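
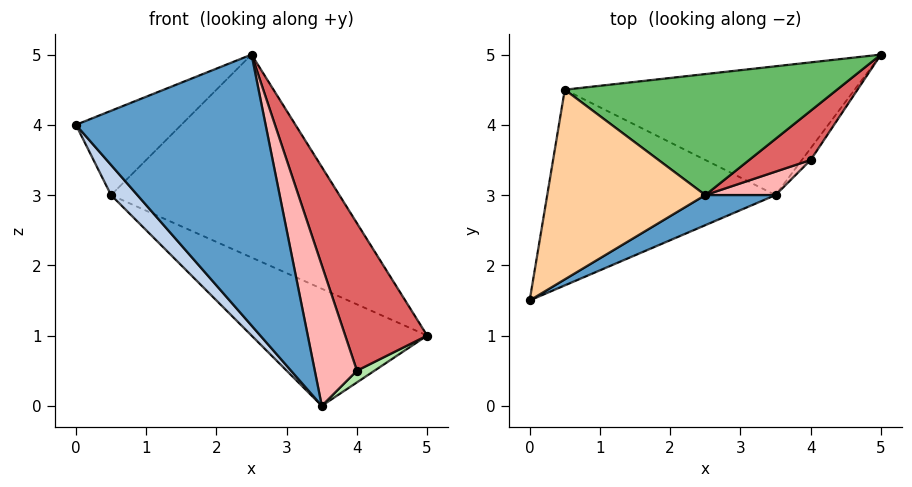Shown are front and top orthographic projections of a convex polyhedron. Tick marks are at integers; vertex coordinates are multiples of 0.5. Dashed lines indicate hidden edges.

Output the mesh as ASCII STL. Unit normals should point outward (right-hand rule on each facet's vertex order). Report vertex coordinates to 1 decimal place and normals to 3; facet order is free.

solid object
 facet normal 0.483 -0.870 0.097
  outer loop
   vertex 2.5 3.0 5.0
   vertex 0.0 1.5 4.0
   vertex 3.5 3.0 0.0
  endloop
 endfacet
 facet normal -0.729 -0.104 -0.677
  outer loop
   vertex 0.5 4.5 3.0
   vertex 3.5 3.0 0.0
   vertex 0.0 1.5 4.0
  endloop
 endfacet
 facet normal -0.374 0.624 -0.686
  outer loop
   vertex 0.5 4.5 3.0
   vertex 5.0 5.0 1.0
   vertex 3.5 3.0 0.0
  endloop
 endfacet
 facet normal -0.520 0.347 0.780
  outer loop
   vertex 0.5 4.5 3.0
   vertex 0.0 1.5 4.0
   vertex 2.5 3.0 5.0
  endloop
 endfacet
 facet normal 0.131 0.852 0.508
  outer loop
   vertex 0.5 4.5 3.0
   vertex 2.5 3.0 5.0
   vertex 5.0 5.0 1.0
  endloop
 endfacet
 facet normal 0.816 -0.408 -0.408
  outer loop
   vertex 4.0 3.5 0.5
   vertex 3.5 3.0 0.0
   vertex 5.0 5.0 1.0
  endloop
 endfacet
 facet normal 0.784 -0.588 0.196
  outer loop
   vertex 4.0 3.5 0.5
   vertex 5.0 5.0 1.0
   vertex 2.5 3.0 5.0
  endloop
 endfacet
 facet normal 0.635 -0.762 0.127
  outer loop
   vertex 4.0 3.5 0.5
   vertex 2.5 3.0 5.0
   vertex 3.5 3.0 0.0
  endloop
 endfacet
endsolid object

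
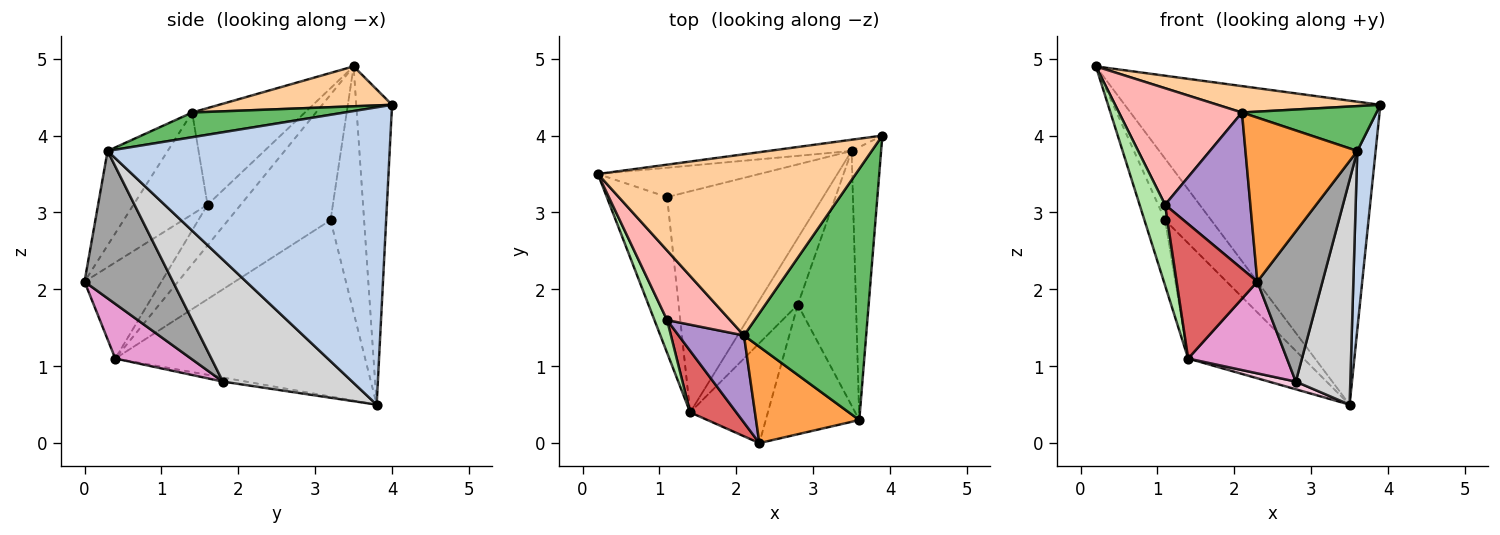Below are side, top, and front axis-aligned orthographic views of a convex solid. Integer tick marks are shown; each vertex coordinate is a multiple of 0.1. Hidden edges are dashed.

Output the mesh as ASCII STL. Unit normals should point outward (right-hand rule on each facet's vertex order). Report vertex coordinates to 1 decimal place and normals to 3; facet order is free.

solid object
 facet normal -0.139 0.990 -0.037
  outer loop
   vertex 3.5 3.8 0.5
   vertex 0.2 3.5 4.9
   vertex 3.9 4.0 4.4
  endloop
 endfacet
 facet normal 0.993 -0.065 -0.099
  outer loop
   vertex 3.6 0.3 3.8
   vertex 3.5 3.8 0.5
   vertex 3.9 4.0 4.4
  endloop
 endfacet
 facet normal -0.420 -0.782 0.460
  outer loop
   vertex 2.1 1.4 4.3
   vertex 2.3 0.0 2.1
   vertex 3.6 0.3 3.8
  endloop
 endfacet
 facet normal 0.151 -0.142 0.978
  outer loop
   vertex 2.1 1.4 4.3
   vertex 3.9 4.0 4.4
   vertex 0.2 3.5 4.9
  endloop
 endfacet
 facet normal 0.195 -0.172 0.965
  outer loop
   vertex 2.1 1.4 4.3
   vertex 3.6 0.3 3.8
   vertex 3.9 4.0 4.4
  endloop
 endfacet
 facet normal -0.770 -0.592 0.239
  outer loop
   vertex 1.1 1.6 3.1
   vertex 0.2 3.5 4.9
   vertex 1.4 0.4 1.1
  endloop
 endfacet
 facet normal -0.655 -0.687 0.314
  outer loop
   vertex 1.1 1.6 3.1
   vertex 1.4 0.4 1.1
   vertex 2.3 0.0 2.1
  endloop
 endfacet
 facet normal -0.618 -0.675 0.403
  outer loop
   vertex 1.1 1.6 3.1
   vertex 2.1 1.4 4.3
   vertex 0.2 3.5 4.9
  endloop
 endfacet
 facet normal -0.605 -0.696 0.388
  outer loop
   vertex 1.1 1.6 3.1
   vertex 2.3 0.0 2.1
   vertex 2.1 1.4 4.3
  endloop
 endfacet
 facet normal -0.549 0.754 -0.360
  outer loop
   vertex 1.1 3.2 2.9
   vertex 0.2 3.5 4.9
   vertex 3.5 3.8 0.5
  endloop
 endfacet
 facet normal -0.887 0.179 -0.426
  outer loop
   vertex 1.1 3.2 2.9
   vertex 1.4 0.4 1.1
   vertex 0.2 3.5 4.9
  endloop
 endfacet
 facet normal -0.708 0.327 -0.626
  outer loop
   vertex 1.1 3.2 2.9
   vertex 3.5 3.8 0.5
   vertex 1.4 0.4 1.1
  endloop
 endfacet
 facet normal 0.460 -0.600 -0.654
  outer loop
   vertex 2.8 1.8 0.8
   vertex 2.3 0.0 2.1
   vertex 1.4 0.4 1.1
  endloop
 endfacet
 facet normal -0.098 -0.114 -0.989
  outer loop
   vertex 2.8 1.8 0.8
   vertex 1.4 0.4 1.1
   vertex 3.5 3.8 0.5
  endloop
 endfacet
 facet normal 0.717 -0.528 -0.455
  outer loop
   vertex 2.8 1.8 0.8
   vertex 3.6 0.3 3.8
   vertex 2.3 0.0 2.1
  endloop
 endfacet
 facet normal 0.843 -0.356 -0.403
  outer loop
   vertex 2.8 1.8 0.8
   vertex 3.5 3.8 0.5
   vertex 3.6 0.3 3.8
  endloop
 endfacet
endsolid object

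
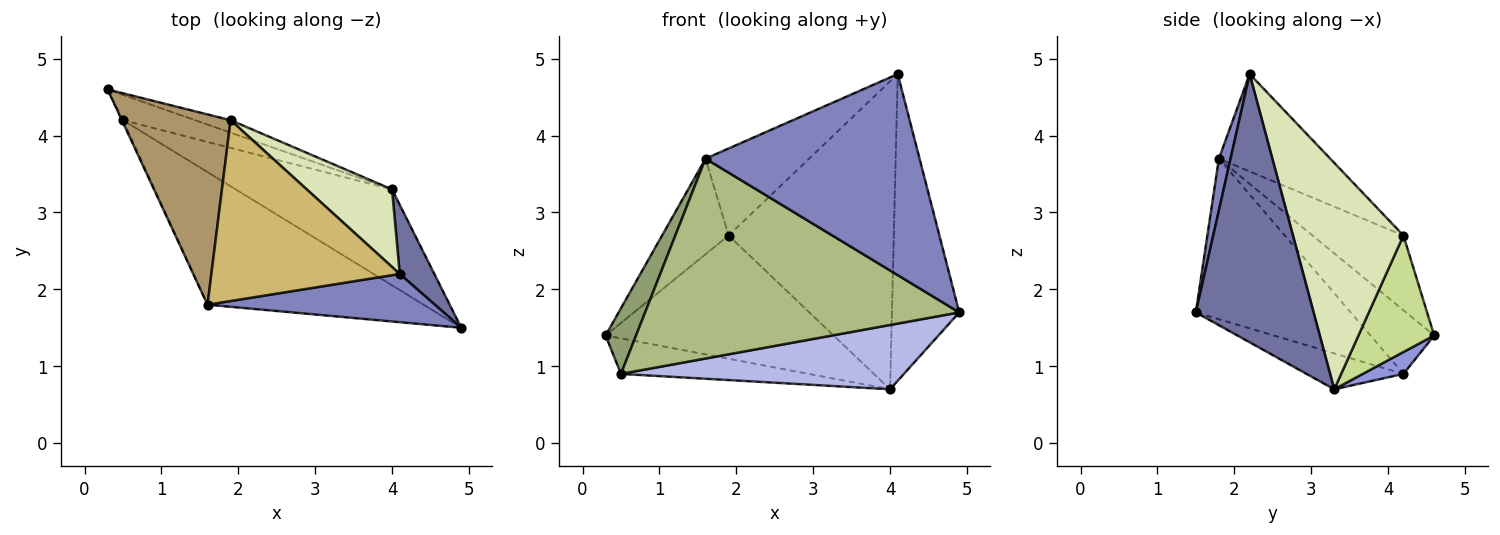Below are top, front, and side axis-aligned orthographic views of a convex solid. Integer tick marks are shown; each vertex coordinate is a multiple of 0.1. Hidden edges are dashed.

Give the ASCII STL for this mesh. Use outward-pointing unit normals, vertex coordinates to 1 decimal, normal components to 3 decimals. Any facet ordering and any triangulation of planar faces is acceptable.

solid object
 facet normal 0.863 0.493 0.111
  outer loop
   vertex 4.1 2.2 4.8
   vertex 4.9 1.5 1.7
   vertex 4.0 3.3 0.7
  endloop
 endfacet
 facet normal 0.053 -0.971 0.233
  outer loop
   vertex 1.6 1.8 3.7
   vertex 4.9 1.5 1.7
   vertex 4.1 2.2 4.8
  endloop
 endfacet
 facet normal 0.173 0.802 -0.572
  outer loop
   vertex 0.5 4.2 0.9
   vertex 0.3 4.6 1.4
   vertex 4.0 3.3 0.7
  endloop
 endfacet
 facet normal -0.187 -0.547 -0.816
  outer loop
   vertex 0.5 4.2 0.9
   vertex 4.0 3.3 0.7
   vertex 4.9 1.5 1.7
  endloop
 endfacet
 facet normal -0.902 -0.432 -0.016
  outer loop
   vertex 0.5 4.2 0.9
   vertex 1.6 1.8 3.7
   vertex 0.3 4.6 1.4
  endloop
 endfacet
 facet normal -0.380 -0.771 -0.511
  outer loop
   vertex 0.5 4.2 0.9
   vertex 4.9 1.5 1.7
   vertex 1.6 1.8 3.7
  endloop
 endfacet
 facet normal 0.314 0.945 -0.096
  outer loop
   vertex 1.9 4.2 2.7
   vertex 4.0 3.3 0.7
   vertex 0.3 4.6 1.4
  endloop
 endfacet
 facet normal 0.544 0.814 0.205
  outer loop
   vertex 1.9 4.2 2.7
   vertex 4.1 2.2 4.8
   vertex 4.0 3.3 0.7
  endloop
 endfacet
 facet normal -0.523 0.383 0.762
  outer loop
   vertex 1.9 4.2 2.7
   vertex 0.3 4.6 1.4
   vertex 1.6 1.8 3.7
  endloop
 endfacet
 facet normal -0.422 0.393 0.817
  outer loop
   vertex 1.9 4.2 2.7
   vertex 1.6 1.8 3.7
   vertex 4.1 2.2 4.8
  endloop
 endfacet
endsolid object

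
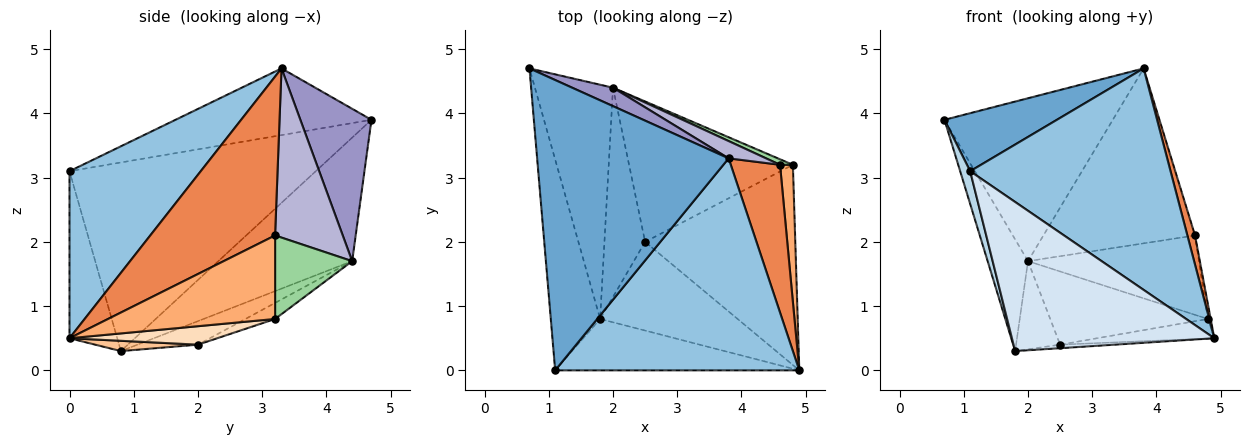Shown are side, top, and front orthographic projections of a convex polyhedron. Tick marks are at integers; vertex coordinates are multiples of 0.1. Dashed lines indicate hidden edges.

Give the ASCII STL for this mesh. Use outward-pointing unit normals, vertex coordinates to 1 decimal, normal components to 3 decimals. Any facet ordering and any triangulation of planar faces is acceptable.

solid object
 facet normal -0.323 -0.185 0.928
  outer loop
   vertex 3.8 3.3 4.7
   vertex 0.7 4.7 3.9
   vertex 1.1 0.0 3.1
  endloop
 endfacet
 facet normal 0.428 -0.653 0.625
  outer loop
   vertex 3.8 3.3 4.7
   vertex 1.1 0.0 3.1
   vertex 4.9 0.0 0.5
  endloop
 endfacet
 facet normal -0.967 -0.039 -0.253
  outer loop
   vertex 1.8 0.8 0.3
   vertex 1.1 0.0 3.1
   vertex 0.7 4.7 3.9
  endloop
 endfacet
 facet normal -0.218 -0.923 -0.318
  outer loop
   vertex 1.8 0.8 0.3
   vertex 4.9 0.0 0.5
   vertex 1.1 0.0 3.1
  endloop
 endfacet
 facet normal 0.954 -0.058 0.296
  outer loop
   vertex 4.6 3.2 2.1
   vertex 3.8 3.3 4.7
   vertex 4.9 0.0 0.5
  endloop
 endfacet
 facet normal 0.988 0.017 0.152
  outer loop
   vertex 4.8 3.2 0.8
   vertex 4.6 3.2 2.1
   vertex 4.9 0.0 0.5
  endloop
 endfacet
 facet normal 0.074 0.040 -0.996
  outer loop
   vertex 2.5 2.0 0.4
   vertex 4.9 0.0 0.5
   vertex 1.8 0.8 0.3
  endloop
 endfacet
 facet normal 0.122 0.096 -0.988
  outer loop
   vertex 2.5 2.0 0.4
   vertex 4.8 3.2 0.8
   vertex 4.9 0.0 0.5
  endloop
 endfacet
 facet normal -0.087 0.460 -0.883
  outer loop
   vertex 2.0 4.4 1.7
   vertex 4.8 3.2 0.8
   vertex 2.5 2.0 0.4
  endloop
 endfacet
 facet normal 0.410 0.910 0.063
  outer loop
   vertex 2.0 4.4 1.7
   vertex 4.6 3.2 2.1
   vertex 4.8 3.2 0.8
  endloop
 endfacet
 facet normal -0.819 0.247 -0.518
  outer loop
   vertex 2.0 4.4 1.7
   vertex 1.8 0.8 0.3
   vertex 0.7 4.7 3.9
  endloop
 endfacet
 facet normal -0.471 0.342 -0.813
  outer loop
   vertex 2.0 4.4 1.7
   vertex 2.5 2.0 0.4
   vertex 1.8 0.8 0.3
  endloop
 endfacet
 facet normal 0.387 0.916 0.104
  outer loop
   vertex 2.0 4.4 1.7
   vertex 0.7 4.7 3.9
   vertex 3.8 3.3 4.7
  endloop
 endfacet
 facet normal 0.406 0.909 0.090
  outer loop
   vertex 2.0 4.4 1.7
   vertex 3.8 3.3 4.7
   vertex 4.6 3.2 2.1
  endloop
 endfacet
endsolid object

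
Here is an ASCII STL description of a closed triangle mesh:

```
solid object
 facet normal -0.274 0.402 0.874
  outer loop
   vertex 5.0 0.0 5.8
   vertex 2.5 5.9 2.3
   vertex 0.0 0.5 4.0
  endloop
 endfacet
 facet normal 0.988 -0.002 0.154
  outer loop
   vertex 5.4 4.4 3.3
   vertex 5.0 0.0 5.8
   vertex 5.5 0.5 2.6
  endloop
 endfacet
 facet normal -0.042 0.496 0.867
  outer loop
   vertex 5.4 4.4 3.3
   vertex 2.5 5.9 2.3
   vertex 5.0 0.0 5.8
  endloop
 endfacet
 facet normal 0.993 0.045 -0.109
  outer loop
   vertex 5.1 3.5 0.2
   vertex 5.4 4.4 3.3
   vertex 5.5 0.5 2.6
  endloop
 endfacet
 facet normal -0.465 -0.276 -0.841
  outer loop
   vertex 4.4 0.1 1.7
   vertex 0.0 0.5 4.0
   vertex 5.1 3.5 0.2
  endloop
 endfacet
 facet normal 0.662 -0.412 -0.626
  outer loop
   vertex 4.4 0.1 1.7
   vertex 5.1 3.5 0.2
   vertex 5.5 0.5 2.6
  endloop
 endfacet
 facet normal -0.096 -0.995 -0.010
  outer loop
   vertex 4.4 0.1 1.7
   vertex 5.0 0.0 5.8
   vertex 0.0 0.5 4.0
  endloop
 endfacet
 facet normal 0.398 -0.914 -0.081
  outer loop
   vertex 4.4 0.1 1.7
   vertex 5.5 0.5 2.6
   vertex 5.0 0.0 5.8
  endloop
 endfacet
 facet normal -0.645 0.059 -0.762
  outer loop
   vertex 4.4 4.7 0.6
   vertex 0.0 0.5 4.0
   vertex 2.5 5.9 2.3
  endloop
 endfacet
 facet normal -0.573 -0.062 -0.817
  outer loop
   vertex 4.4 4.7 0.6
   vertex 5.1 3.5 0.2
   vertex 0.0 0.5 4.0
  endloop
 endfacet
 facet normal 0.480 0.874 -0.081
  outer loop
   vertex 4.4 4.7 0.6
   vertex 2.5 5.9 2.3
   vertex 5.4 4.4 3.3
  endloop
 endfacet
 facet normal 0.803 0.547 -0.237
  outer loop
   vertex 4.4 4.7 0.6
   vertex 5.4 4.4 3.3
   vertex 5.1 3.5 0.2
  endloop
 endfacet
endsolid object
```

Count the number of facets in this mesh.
12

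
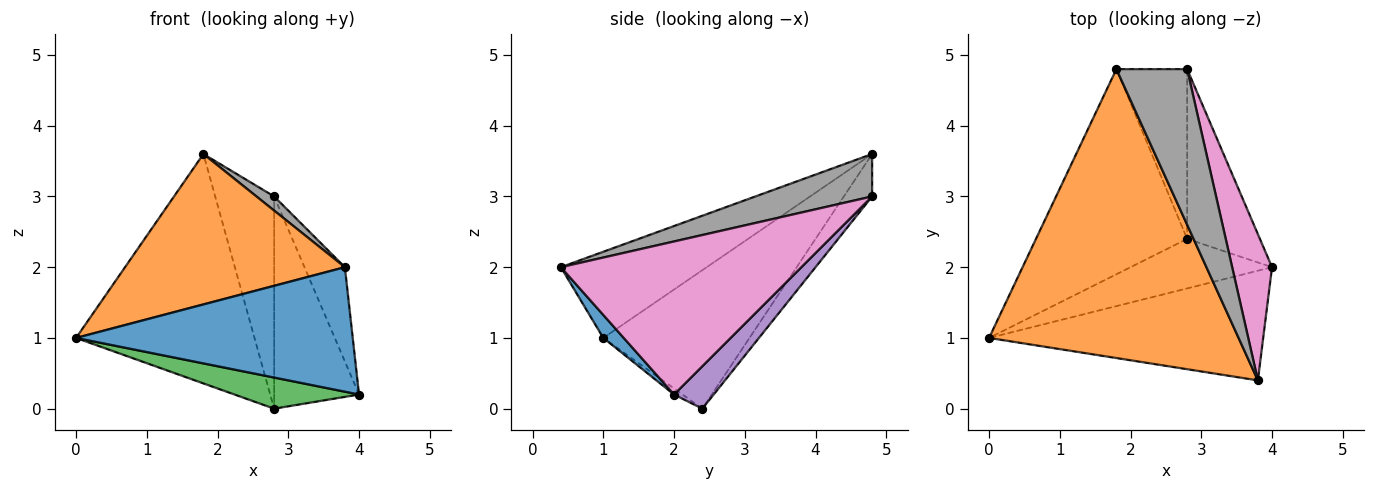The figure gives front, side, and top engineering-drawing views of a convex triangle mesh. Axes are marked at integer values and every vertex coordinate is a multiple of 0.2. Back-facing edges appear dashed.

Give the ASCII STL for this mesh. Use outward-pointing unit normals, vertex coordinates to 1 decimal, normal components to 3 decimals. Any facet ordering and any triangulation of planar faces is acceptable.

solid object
 facet normal 0.055 -0.749 -0.660
  outer loop
   vertex 3.8 0.4 2.0
   vertex 0.0 1.0 1.0
   vertex 4.0 2.0 0.2
  endloop
 endfacet
 facet normal -0.293 -0.442 0.848
  outer loop
   vertex 3.8 0.4 2.0
   vertex 1.8 4.8 3.6
   vertex 0.0 1.0 1.0
  endloop
 endfacet
 facet normal -0.036 -0.532 -0.846
  outer loop
   vertex 2.8 2.4 0.0
   vertex 4.0 2.0 0.2
   vertex 0.0 1.0 1.0
  endloop
 endfacet
 facet normal -0.521 0.636 -0.569
  outer loop
   vertex 2.8 2.4 0.0
   vertex 0.0 1.0 1.0
   vertex 1.8 4.8 3.6
  endloop
 endfacet
 facet normal 0.342 0.734 -0.587
  outer loop
   vertex 2.8 4.8 3.0
   vertex 4.0 2.0 0.2
   vertex 2.8 2.4 0.0
  endloop
 endfacet
 facet normal -0.351 0.731 -0.585
  outer loop
   vertex 2.8 4.8 3.0
   vertex 2.8 2.4 0.0
   vertex 1.8 4.8 3.6
  endloop
 endfacet
 facet normal 0.955 0.161 0.249
  outer loop
   vertex 2.8 4.8 3.0
   vertex 3.8 0.4 2.0
   vertex 4.0 2.0 0.2
  endloop
 endfacet
 facet normal 0.513 -0.078 0.855
  outer loop
   vertex 2.8 4.8 3.0
   vertex 1.8 4.8 3.6
   vertex 3.8 0.4 2.0
  endloop
 endfacet
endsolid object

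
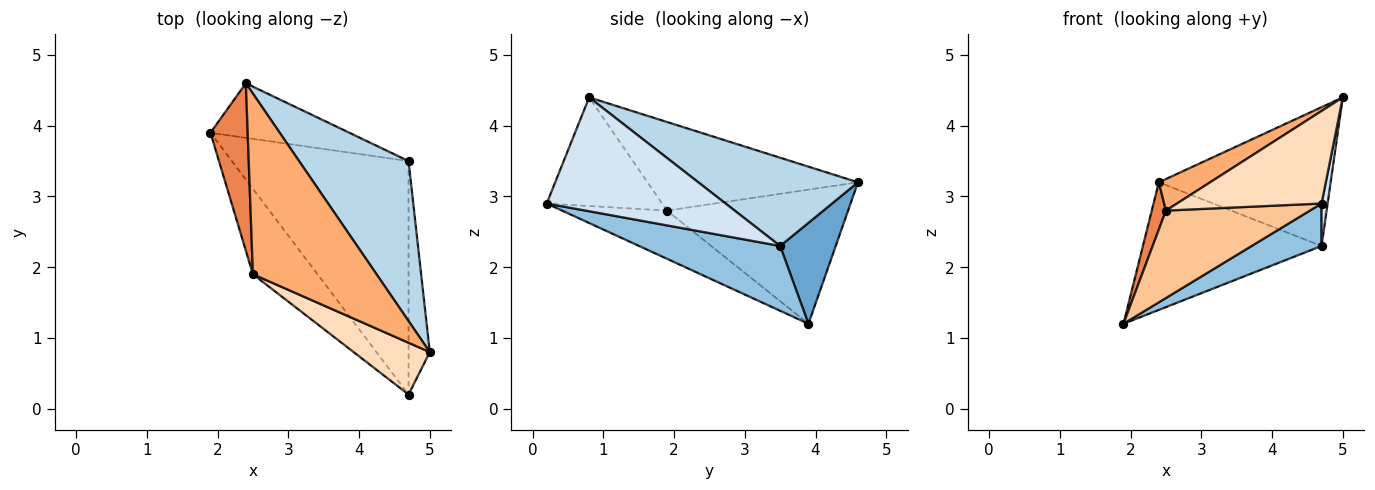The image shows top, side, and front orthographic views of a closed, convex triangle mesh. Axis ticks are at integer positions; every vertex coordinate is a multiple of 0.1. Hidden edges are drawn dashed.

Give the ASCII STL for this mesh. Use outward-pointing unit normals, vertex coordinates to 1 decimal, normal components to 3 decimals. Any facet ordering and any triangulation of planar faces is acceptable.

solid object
 facet normal 0.275 0.884 -0.378
  outer loop
   vertex 4.7 3.5 2.3
   vertex 1.9 3.9 1.2
   vertex 2.4 4.6 3.2
  endloop
 endfacet
 facet normal 0.340 -0.168 -0.925
  outer loop
   vertex 4.7 3.5 2.3
   vertex 4.7 0.2 2.9
   vertex 1.9 3.9 1.2
  endloop
 endfacet
 facet normal 0.520 0.560 0.645
  outer loop
   vertex 4.7 3.5 2.3
   vertex 2.4 4.6 3.2
   vertex 5.0 0.8 4.4
  endloop
 endfacet
 facet normal 0.983 -0.033 -0.183
  outer loop
   vertex 4.7 3.5 2.3
   vertex 5.0 0.8 4.4
   vertex 4.7 0.2 2.9
  endloop
 endfacet
 facet normal -0.961 -0.075 0.267
  outer loop
   vertex 2.5 1.9 2.8
   vertex 2.4 4.6 3.2
   vertex 1.9 3.9 1.2
  endloop
 endfacet
 facet normal -0.577 -0.141 0.805
  outer loop
   vertex 2.5 1.9 2.8
   vertex 5.0 0.8 4.4
   vertex 2.4 4.6 3.2
  endloop
 endfacet
 facet normal -0.462 -0.634 -0.620
  outer loop
   vertex 2.5 1.9 2.8
   vertex 1.9 3.9 1.2
   vertex 4.7 0.2 2.9
  endloop
 endfacet
 facet normal -0.572 -0.716 0.401
  outer loop
   vertex 2.5 1.9 2.8
   vertex 4.7 0.2 2.9
   vertex 5.0 0.8 4.4
  endloop
 endfacet
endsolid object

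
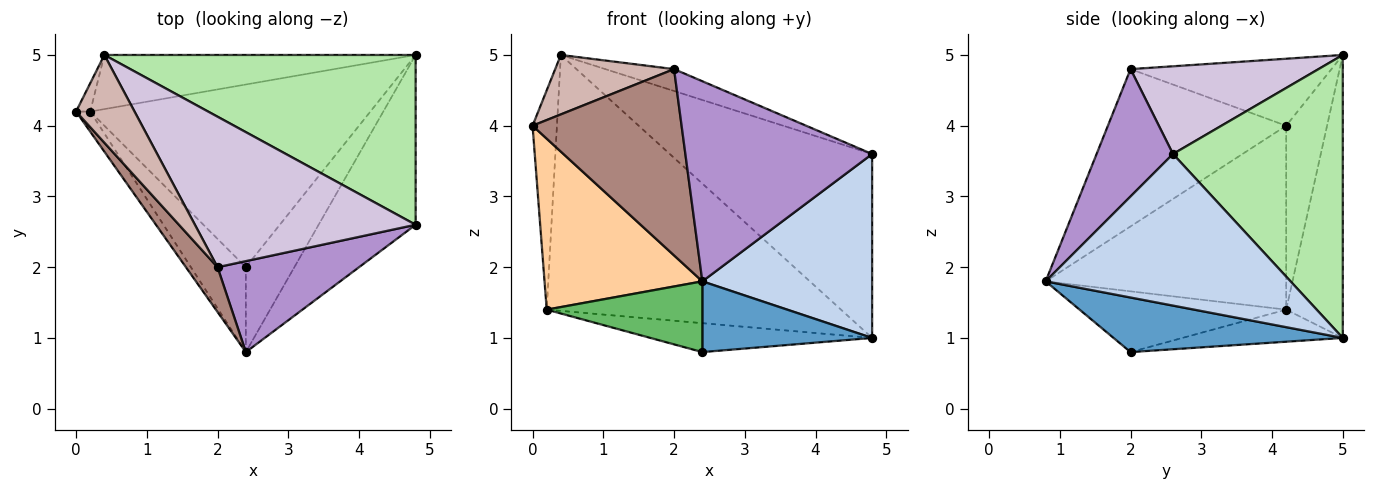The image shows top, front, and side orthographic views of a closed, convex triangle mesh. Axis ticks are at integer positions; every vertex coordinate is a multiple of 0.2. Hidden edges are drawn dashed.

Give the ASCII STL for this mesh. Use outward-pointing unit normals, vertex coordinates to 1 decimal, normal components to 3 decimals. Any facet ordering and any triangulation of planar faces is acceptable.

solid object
 facet normal 0.654 -0.484 -0.581
  outer loop
   vertex 2.4 2.0 0.8
   vertex 4.8 5.0 1.0
   vertex 2.4 0.8 1.8
  endloop
 endfacet
 facet normal 0.727 -0.504 -0.465
  outer loop
   vertex 4.8 2.6 3.6
   vertex 2.4 0.8 1.8
   vertex 4.8 5.0 1.0
  endloop
 endfacet
 facet normal -0.112 0.155 -0.981
  outer loop
   vertex 0.2 4.2 1.4
   vertex 4.8 5.0 1.0
   vertex 2.4 2.0 0.8
  endloop
 endfacet
 facet normal -0.834 -0.547 -0.064
  outer loop
   vertex 0.2 4.2 1.4
   vertex 2.4 0.8 1.8
   vertex 0.0 4.2 4.0
  endloop
 endfacet
 facet normal -0.648 -0.488 -0.585
  outer loop
   vertex 0.2 4.2 1.4
   vertex 2.4 2.0 0.8
   vertex 2.4 0.8 1.8
  endloop
 endfacet
 facet normal 0.525 0.625 0.577
  outer loop
   vertex 0.4 5.0 5.0
   vertex 4.8 2.6 3.6
   vertex 4.8 5.0 1.0
  endloop
 endfacet
 facet normal -0.857 0.511 -0.066
  outer loop
   vertex 0.4 5.0 5.0
   vertex 0.2 4.2 1.4
   vertex 0.0 4.2 4.0
  endloop
 endfacet
 facet normal -0.185 0.961 -0.203
  outer loop
   vertex 0.4 5.0 5.0
   vertex 4.8 5.0 1.0
   vertex 0.2 4.2 1.4
  endloop
 endfacet
 facet normal 0.349 -0.853 0.388
  outer loop
   vertex 2.0 2.0 4.8
   vertex 2.4 0.8 1.8
   vertex 4.8 2.6 3.6
  endloop
 endfacet
 facet normal 0.366 0.134 0.921
  outer loop
   vertex 2.0 2.0 4.8
   vertex 4.8 2.6 3.6
   vertex 0.4 5.0 5.0
  endloop
 endfacet
 facet normal -0.758 -0.634 0.152
  outer loop
   vertex 2.0 2.0 4.8
   vertex 0.0 4.2 4.0
   vertex 2.4 0.8 1.8
  endloop
 endfacet
 facet normal -0.688 -0.407 0.601
  outer loop
   vertex 2.0 2.0 4.8
   vertex 0.4 5.0 5.0
   vertex 0.0 4.2 4.0
  endloop
 endfacet
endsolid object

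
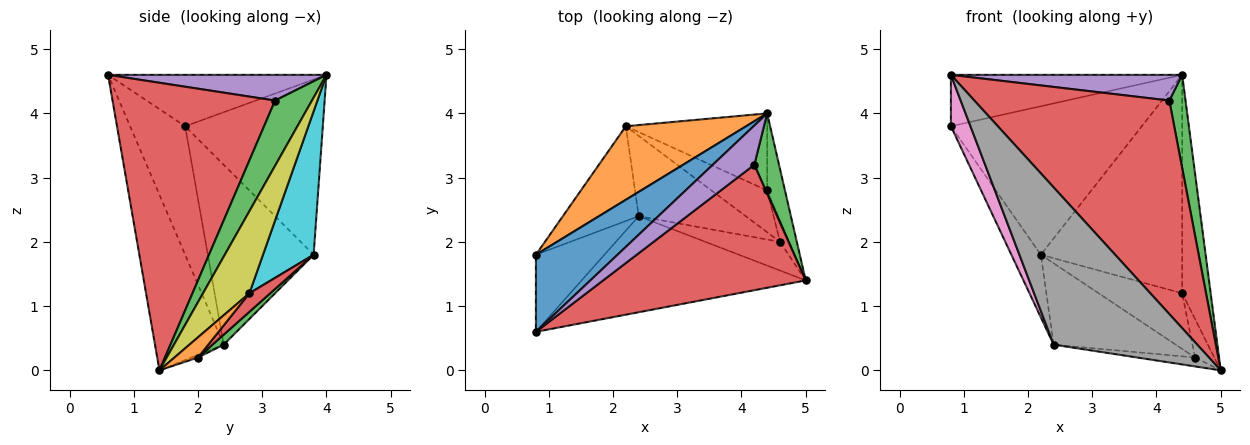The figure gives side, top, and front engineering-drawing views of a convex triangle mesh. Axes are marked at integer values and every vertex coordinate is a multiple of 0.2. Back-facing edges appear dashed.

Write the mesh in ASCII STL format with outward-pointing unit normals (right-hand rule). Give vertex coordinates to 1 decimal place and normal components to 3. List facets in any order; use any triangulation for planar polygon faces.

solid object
 facet normal -0.464 0.491 0.737
  outer loop
   vertex 0.8 0.6 4.6
   vertex 4.4 4.0 4.6
   vertex 0.8 1.8 3.8
  endloop
 endfacet
 facet normal -0.543 0.753 0.373
  outer loop
   vertex 2.2 3.8 1.8
   vertex 0.8 1.8 3.8
   vertex 4.4 4.0 4.6
  endloop
 endfacet
 facet normal 0.865 -0.380 0.328
  outer loop
   vertex 4.2 3.2 4.2
   vertex 5.0 1.4 0.0
   vertex 4.4 4.0 4.6
  endloop
 endfacet
 facet normal 0.584 -0.700 0.411
  outer loop
   vertex 4.2 3.2 4.2
   vertex 0.8 0.6 4.6
   vertex 5.0 1.4 0.0
  endloop
 endfacet
 facet normal 0.459 -0.486 0.743
  outer loop
   vertex 4.2 3.2 4.2
   vertex 4.4 4.0 4.6
   vertex 0.8 0.6 4.6
  endloop
 endfacet
 facet normal -0.893 0.249 -0.376
  outer loop
   vertex 2.4 2.4 0.4
   vertex 0.8 1.8 3.8
   vertex 2.2 3.8 1.8
  endloop
 endfacet
 facet normal -0.842 -0.299 -0.449
  outer loop
   vertex 2.4 2.4 0.4
   vertex 0.8 0.6 4.6
   vertex 0.8 1.8 3.8
  endloop
 endfacet
 facet normal -0.378 -0.790 -0.483
  outer loop
   vertex 2.4 2.4 0.4
   vertex 5.0 1.4 0.0
   vertex 0.8 0.6 4.6
  endloop
 endfacet
 facet normal 0.838 0.515 -0.182
  outer loop
   vertex 4.4 2.8 1.2
   vertex 4.4 4.0 4.6
   vertex 5.0 1.4 0.0
  endloop
 endfacet
 facet normal 0.320 0.893 -0.315
  outer loop
   vertex 4.4 2.8 1.2
   vertex 2.2 3.8 1.8
   vertex 4.4 4.0 4.6
  endloop
 endfacet
 facet normal -0.033 0.296 -0.955
  outer loop
   vertex 4.6 2.0 0.2
   vertex 5.0 1.4 0.0
   vertex 2.4 2.4 0.4
  endloop
 endfacet
 facet normal 0.730 0.597 -0.332
  outer loop
   vertex 4.6 2.0 0.2
   vertex 4.4 2.8 1.2
   vertex 5.0 1.4 0.0
  endloop
 endfacet
 facet normal 0.065 0.710 -0.701
  outer loop
   vertex 4.6 2.0 0.2
   vertex 2.4 2.4 0.4
   vertex 2.2 3.8 1.8
  endloop
 endfacet
 facet normal 0.196 0.784 -0.588
  outer loop
   vertex 4.6 2.0 0.2
   vertex 2.2 3.8 1.8
   vertex 4.4 2.8 1.2
  endloop
 endfacet
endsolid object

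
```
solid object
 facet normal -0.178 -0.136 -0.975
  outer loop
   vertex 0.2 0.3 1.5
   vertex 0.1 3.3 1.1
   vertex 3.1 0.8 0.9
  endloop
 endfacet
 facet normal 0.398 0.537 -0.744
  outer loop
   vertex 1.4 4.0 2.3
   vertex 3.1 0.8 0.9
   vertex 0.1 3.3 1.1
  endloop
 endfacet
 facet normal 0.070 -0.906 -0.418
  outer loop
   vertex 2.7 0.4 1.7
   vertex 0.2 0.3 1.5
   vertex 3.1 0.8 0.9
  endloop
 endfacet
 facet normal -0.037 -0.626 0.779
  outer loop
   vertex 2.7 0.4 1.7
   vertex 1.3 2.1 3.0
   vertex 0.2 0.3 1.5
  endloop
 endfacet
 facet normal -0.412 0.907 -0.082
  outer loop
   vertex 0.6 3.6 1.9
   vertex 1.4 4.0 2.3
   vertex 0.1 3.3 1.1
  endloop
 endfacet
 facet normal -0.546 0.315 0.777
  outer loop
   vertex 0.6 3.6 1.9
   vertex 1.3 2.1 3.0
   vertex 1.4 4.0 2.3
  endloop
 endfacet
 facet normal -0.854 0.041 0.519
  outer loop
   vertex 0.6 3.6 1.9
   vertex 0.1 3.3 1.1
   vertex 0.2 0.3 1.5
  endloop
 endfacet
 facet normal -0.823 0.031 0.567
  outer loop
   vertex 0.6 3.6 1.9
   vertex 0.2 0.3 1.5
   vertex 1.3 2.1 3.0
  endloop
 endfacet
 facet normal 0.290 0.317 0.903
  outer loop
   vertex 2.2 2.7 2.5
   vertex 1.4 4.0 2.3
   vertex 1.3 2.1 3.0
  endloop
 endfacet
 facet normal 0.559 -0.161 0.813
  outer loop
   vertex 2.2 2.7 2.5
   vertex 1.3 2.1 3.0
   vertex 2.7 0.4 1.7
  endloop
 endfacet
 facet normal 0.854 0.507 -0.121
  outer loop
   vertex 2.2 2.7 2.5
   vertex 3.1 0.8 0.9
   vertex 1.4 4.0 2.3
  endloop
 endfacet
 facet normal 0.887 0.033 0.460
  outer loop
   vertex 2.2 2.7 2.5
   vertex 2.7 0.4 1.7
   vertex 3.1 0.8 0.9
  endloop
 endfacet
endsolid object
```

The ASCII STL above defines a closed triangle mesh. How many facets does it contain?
12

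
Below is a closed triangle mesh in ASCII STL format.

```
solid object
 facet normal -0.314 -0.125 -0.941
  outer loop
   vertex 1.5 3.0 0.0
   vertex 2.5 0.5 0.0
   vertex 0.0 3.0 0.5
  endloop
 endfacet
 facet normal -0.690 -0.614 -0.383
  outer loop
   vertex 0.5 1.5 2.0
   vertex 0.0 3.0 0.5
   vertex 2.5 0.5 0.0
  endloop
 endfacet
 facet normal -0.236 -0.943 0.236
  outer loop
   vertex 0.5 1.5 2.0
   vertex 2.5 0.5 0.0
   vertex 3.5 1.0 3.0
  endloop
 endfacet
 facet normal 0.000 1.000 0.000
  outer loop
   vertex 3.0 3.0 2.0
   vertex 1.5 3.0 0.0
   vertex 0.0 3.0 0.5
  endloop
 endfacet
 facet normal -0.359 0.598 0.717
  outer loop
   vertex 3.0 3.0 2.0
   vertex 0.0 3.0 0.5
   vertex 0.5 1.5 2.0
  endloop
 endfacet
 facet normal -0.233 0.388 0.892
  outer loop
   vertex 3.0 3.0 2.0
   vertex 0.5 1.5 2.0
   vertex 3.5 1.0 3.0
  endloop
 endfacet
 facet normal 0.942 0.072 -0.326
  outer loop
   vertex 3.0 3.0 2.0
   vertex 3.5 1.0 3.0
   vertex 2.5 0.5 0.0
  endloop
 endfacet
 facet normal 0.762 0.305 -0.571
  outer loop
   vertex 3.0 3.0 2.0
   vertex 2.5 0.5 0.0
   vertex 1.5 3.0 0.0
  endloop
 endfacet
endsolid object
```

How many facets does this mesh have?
8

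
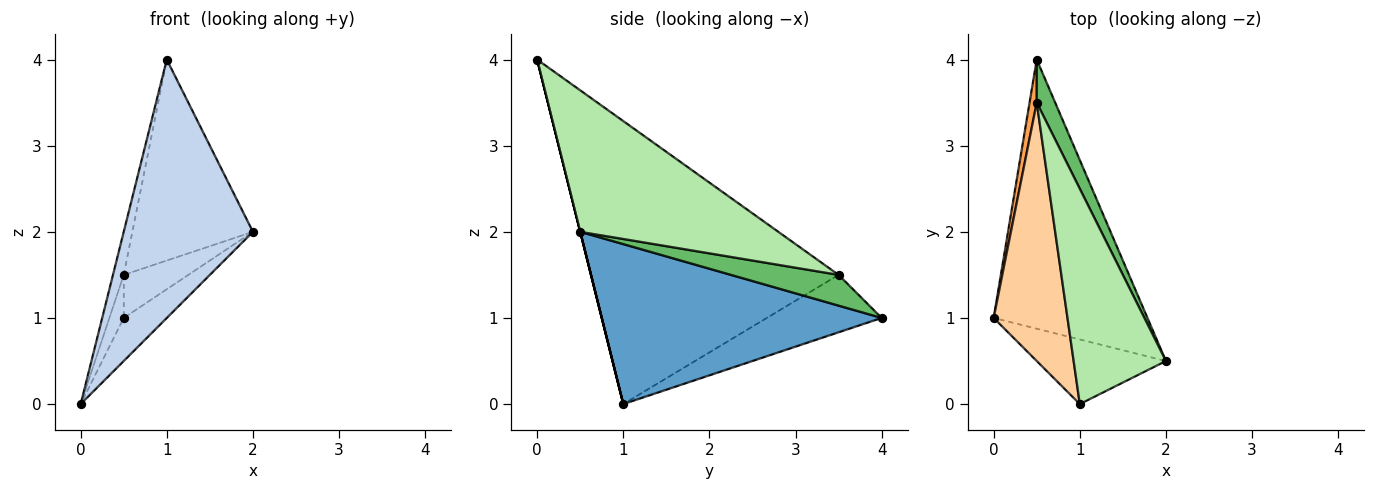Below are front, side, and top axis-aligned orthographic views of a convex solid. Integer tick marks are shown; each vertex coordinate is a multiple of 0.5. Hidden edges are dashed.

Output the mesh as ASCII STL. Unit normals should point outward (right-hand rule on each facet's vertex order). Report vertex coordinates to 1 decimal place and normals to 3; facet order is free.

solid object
 facet normal 0.716 0.110 -0.689
  outer loop
   vertex 0.5 4.0 1.0
   vertex 2.0 0.5 2.0
   vertex 0.0 1.0 0.0
  endloop
 endfacet
 facet normal 0.000 -0.970 -0.243
  outer loop
   vertex 1.0 0.0 4.0
   vertex 0.0 1.0 0.0
   vertex 2.0 0.5 2.0
  endloop
 endfacet
 facet normal -0.985 0.123 0.123
  outer loop
   vertex 0.5 3.5 1.5
   vertex 0.5 4.0 1.0
   vertex 0.0 1.0 0.0
  endloop
 endfacet
 facet normal -0.967 0.042 0.252
  outer loop
   vertex 0.5 3.5 1.5
   vertex 0.0 1.0 0.0
   vertex 1.0 0.0 4.0
  endloop
 endfacet
 facet normal 0.762 0.457 0.457
  outer loop
   vertex 0.5 3.5 1.5
   vertex 2.0 0.5 2.0
   vertex 0.5 4.0 1.0
  endloop
 endfacet
 facet normal 0.746 0.454 0.487
  outer loop
   vertex 0.5 3.5 1.5
   vertex 1.0 0.0 4.0
   vertex 2.0 0.5 2.0
  endloop
 endfacet
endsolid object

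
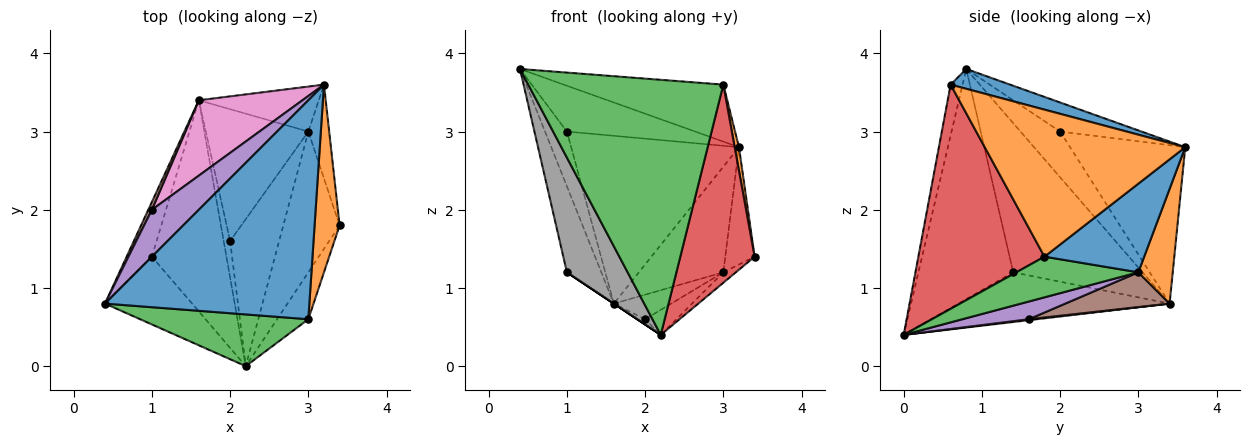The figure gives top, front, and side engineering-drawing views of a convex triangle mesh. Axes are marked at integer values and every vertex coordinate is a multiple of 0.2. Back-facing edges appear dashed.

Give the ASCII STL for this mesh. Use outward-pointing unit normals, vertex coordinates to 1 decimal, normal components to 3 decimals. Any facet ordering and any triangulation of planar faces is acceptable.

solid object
 facet normal 0.093 0.251 0.964
  outer loop
   vertex 3.0 0.6 3.6
   vertex 3.2 3.6 2.8
   vertex 0.4 0.8 3.8
  endloop
 endfacet
 facet normal 0.986 -0.021 0.168
  outer loop
   vertex 3.0 0.6 3.6
   vertex 3.4 1.8 1.4
   vertex 3.2 3.6 2.8
  endloop
 endfacet
 facet normal -0.060 -0.978 0.198
  outer loop
   vertex 3.0 0.6 3.6
   vertex 0.4 0.8 3.8
   vertex 2.2 0.0 0.4
  endloop
 endfacet
 facet normal 0.855 -0.504 -0.119
  outer loop
   vertex 3.0 0.6 3.6
   vertex 2.2 0.0 0.4
   vertex 3.4 1.8 1.4
  endloop
 endfacet
 facet normal -0.405 0.639 0.654
  outer loop
   vertex 1.0 2.0 3.0
   vertex 0.4 0.8 3.8
   vertex 3.2 3.6 2.8
  endloop
 endfacet
 facet normal -0.873 0.483 0.069
  outer loop
   vertex 1.0 2.0 3.0
   vertex 1.6 3.4 0.8
   vertex 0.4 0.8 3.8
  endloop
 endfacet
 facet normal -0.531 0.773 0.347
  outer loop
   vertex 1.0 2.0 3.0
   vertex 3.2 3.6 2.8
   vertex 1.6 3.4 0.8
  endloop
 endfacet
 facet normal -0.802 -0.514 -0.304
  outer loop
   vertex 1.0 1.4 1.2
   vertex 2.2 0.0 0.4
   vertex 0.4 0.8 3.8
  endloop
 endfacet
 facet normal -0.954 0.254 -0.162
  outer loop
   vertex 1.0 1.4 1.2
   vertex 0.4 0.8 3.8
   vertex 1.6 3.4 0.8
  endloop
 endfacet
 facet normal -0.555 0.000 -0.832
  outer loop
   vertex 1.0 1.4 1.2
   vertex 1.6 3.4 0.8
   vertex 2.2 0.0 0.4
  endloop
 endfacet
 facet normal 0.936 0.275 -0.220
  outer loop
   vertex 3.0 3.0 1.2
   vertex 3.2 3.6 2.8
   vertex 3.4 1.8 1.4
  endloop
 endfacet
 facet normal 0.351 0.861 -0.367
  outer loop
   vertex 3.0 3.0 1.2
   vertex 1.6 3.4 0.8
   vertex 3.2 3.6 2.8
  endloop
 endfacet
 facet normal 0.584 0.060 -0.809
  outer loop
   vertex 3.0 3.0 1.2
   vertex 3.4 1.8 1.4
   vertex 2.2 0.0 0.4
  endloop
 endfacet
 facet normal 0.140 0.140 -0.980
  outer loop
   vertex 2.0 1.6 0.6
   vertex 2.2 0.0 0.4
   vertex 1.6 3.4 0.8
  endloop
 endfacet
 facet normal 0.336 0.158 -0.929
  outer loop
   vertex 2.0 1.6 0.6
   vertex 3.0 3.0 1.2
   vertex 2.2 0.0 0.4
  endloop
 endfacet
 facet normal 0.316 0.174 -0.933
  outer loop
   vertex 2.0 1.6 0.6
   vertex 1.6 3.4 0.8
   vertex 3.0 3.0 1.2
  endloop
 endfacet
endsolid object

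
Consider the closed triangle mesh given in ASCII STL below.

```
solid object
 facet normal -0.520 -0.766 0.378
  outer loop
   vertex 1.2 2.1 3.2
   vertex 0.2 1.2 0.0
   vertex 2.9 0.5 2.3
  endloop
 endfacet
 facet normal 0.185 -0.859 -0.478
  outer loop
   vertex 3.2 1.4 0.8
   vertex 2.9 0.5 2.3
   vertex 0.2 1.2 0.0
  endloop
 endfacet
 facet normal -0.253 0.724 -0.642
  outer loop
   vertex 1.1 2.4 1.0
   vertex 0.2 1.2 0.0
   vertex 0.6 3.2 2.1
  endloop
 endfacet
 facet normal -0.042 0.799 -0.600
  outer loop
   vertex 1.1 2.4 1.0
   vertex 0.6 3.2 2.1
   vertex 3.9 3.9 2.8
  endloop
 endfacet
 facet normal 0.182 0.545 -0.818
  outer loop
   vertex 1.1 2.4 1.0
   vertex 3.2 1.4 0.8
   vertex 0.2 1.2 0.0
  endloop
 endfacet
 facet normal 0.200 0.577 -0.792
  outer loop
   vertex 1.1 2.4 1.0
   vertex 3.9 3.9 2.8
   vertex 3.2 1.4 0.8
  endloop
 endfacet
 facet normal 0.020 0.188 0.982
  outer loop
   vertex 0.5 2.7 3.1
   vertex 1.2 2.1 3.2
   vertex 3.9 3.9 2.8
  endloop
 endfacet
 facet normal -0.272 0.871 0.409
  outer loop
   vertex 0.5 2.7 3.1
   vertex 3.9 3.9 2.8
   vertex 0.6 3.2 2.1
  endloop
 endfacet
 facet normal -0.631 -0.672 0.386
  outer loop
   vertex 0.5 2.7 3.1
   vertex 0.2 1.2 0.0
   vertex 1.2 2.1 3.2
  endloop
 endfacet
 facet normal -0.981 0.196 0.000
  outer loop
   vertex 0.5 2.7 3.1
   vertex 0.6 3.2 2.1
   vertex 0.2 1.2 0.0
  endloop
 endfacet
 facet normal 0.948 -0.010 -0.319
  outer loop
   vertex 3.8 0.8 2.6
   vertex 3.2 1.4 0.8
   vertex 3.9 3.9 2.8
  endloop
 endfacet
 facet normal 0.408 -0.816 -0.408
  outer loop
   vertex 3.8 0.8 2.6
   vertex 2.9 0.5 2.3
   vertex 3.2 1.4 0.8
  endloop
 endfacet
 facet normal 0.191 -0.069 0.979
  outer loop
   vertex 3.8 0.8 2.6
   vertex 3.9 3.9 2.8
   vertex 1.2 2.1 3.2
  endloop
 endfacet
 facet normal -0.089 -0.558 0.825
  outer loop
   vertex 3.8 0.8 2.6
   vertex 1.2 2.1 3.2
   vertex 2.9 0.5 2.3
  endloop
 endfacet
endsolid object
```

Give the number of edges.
21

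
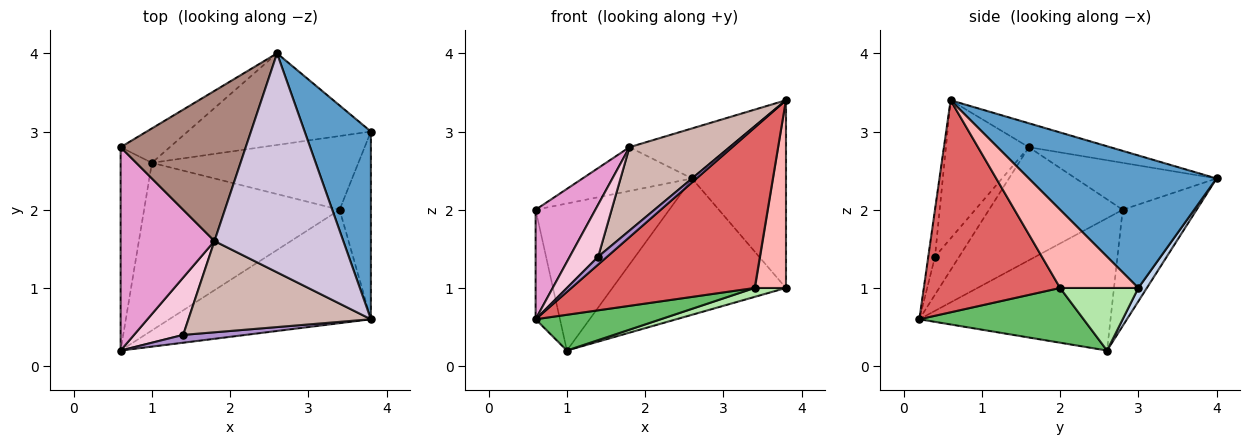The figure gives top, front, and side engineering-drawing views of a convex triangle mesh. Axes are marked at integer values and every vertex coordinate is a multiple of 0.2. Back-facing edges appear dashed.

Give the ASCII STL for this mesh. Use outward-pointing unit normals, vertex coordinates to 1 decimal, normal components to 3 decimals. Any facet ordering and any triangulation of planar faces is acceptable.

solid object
 facet normal 0.816 0.408 0.408
  outer loop
   vertex 3.8 3.0 1.0
   vertex 2.6 4.0 2.4
   vertex 3.8 0.6 3.4
  endloop
 endfacet
 facet normal 0.041 0.829 -0.557
  outer loop
   vertex 3.8 3.0 1.0
   vertex 1.0 2.6 0.2
   vertex 2.6 4.0 2.4
  endloop
 endfacet
 facet normal -0.966 0.123 -0.228
  outer loop
   vertex 0.6 2.8 2.0
   vertex 1.0 2.6 0.2
   vertex 0.6 0.2 0.6
  endloop
 endfacet
 facet normal -0.474 0.857 -0.201
  outer loop
   vertex 0.6 2.8 2.0
   vertex 2.6 4.0 2.4
   vertex 1.0 2.6 0.2
  endloop
 endfacet
 facet normal 0.264 -0.201 -0.943
  outer loop
   vertex 3.4 2.0 1.0
   vertex 0.6 0.2 0.6
   vertex 1.0 2.6 0.2
  endloop
 endfacet
 facet normal 0.288 -0.115 -0.951
  outer loop
   vertex 3.4 2.0 1.0
   vertex 1.0 2.6 0.2
   vertex 3.8 3.0 1.0
  endloop
 endfacet
 facet normal 0.519 -0.698 -0.494
  outer loop
   vertex 3.4 2.0 1.0
   vertex 3.8 0.6 3.4
   vertex 0.6 0.2 0.6
  endloop
 endfacet
 facet normal 0.870 -0.348 -0.348
  outer loop
   vertex 3.4 2.0 1.0
   vertex 3.8 3.0 1.0
   vertex 3.8 0.6 3.4
  endloop
 endfacet
 facet normal -0.469 -0.625 0.625
  outer loop
   vertex 1.4 0.4 1.4
   vertex 0.6 0.2 0.6
   vertex 3.8 0.6 3.4
  endloop
 endfacet
 facet normal -0.178 0.219 0.959
  outer loop
   vertex 1.8 1.6 2.8
   vertex 3.8 0.6 3.4
   vertex 2.6 4.0 2.4
  endloop
 endfacet
 facet normal -0.339 0.263 0.903
  outer loop
   vertex 1.8 1.6 2.8
   vertex 2.6 4.0 2.4
   vertex 0.6 2.8 2.0
  endloop
 endfacet
 facet normal -0.488 -0.589 0.644
  outer loop
   vertex 1.8 1.6 2.8
   vertex 1.4 0.4 1.4
   vertex 3.8 0.6 3.4
  endloop
 endfacet
 facet normal -0.728 -0.325 0.604
  outer loop
   vertex 1.8 1.6 2.8
   vertex 0.6 2.8 2.0
   vertex 0.6 0.2 0.6
  endloop
 endfacet
 facet normal -0.496 -0.584 0.642
  outer loop
   vertex 1.8 1.6 2.8
   vertex 0.6 0.2 0.6
   vertex 1.4 0.4 1.4
  endloop
 endfacet
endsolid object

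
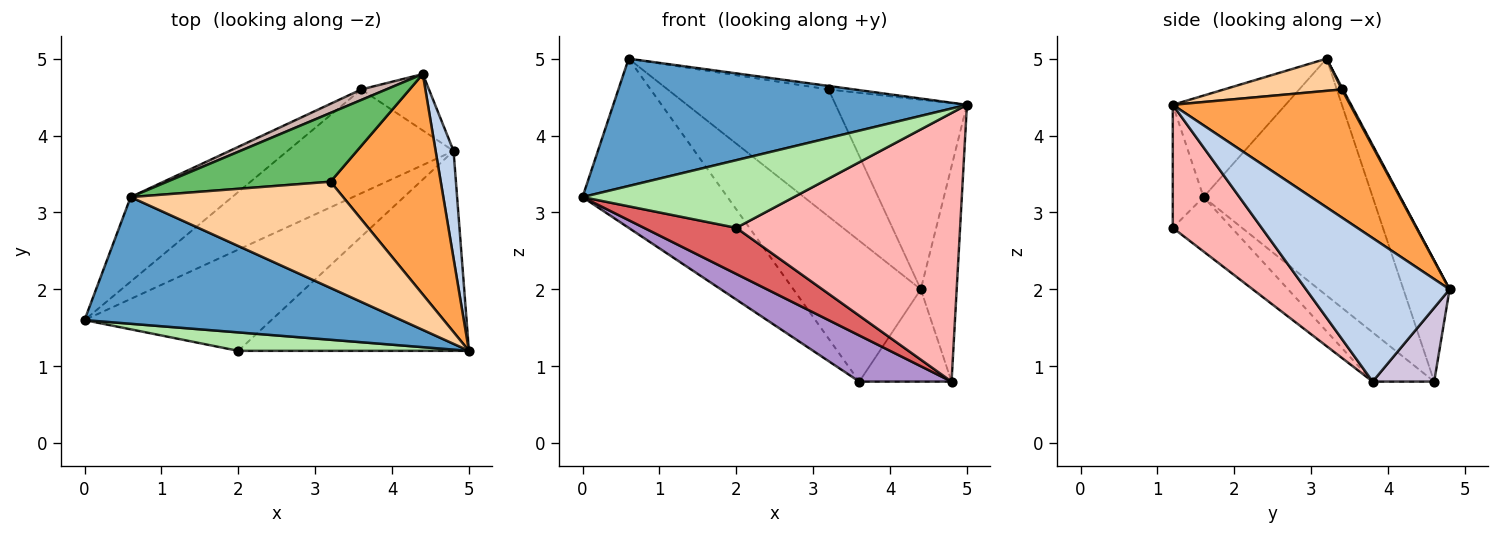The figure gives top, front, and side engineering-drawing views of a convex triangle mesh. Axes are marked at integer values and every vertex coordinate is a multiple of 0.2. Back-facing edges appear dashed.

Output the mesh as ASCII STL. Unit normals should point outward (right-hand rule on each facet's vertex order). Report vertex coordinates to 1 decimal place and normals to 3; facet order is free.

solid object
 facet normal -0.220 -0.691 0.688
  outer loop
   vertex 0.6 3.2 5.0
   vertex 0.0 1.6 3.2
   vertex 5.0 1.2 4.4
  endloop
 endfacet
 facet normal 0.963 0.241 0.120
  outer loop
   vertex 4.8 3.8 0.8
   vertex 4.4 4.8 2.0
   vertex 5.0 1.2 4.4
  endloop
 endfacet
 facet normal 0.661 0.489 0.569
  outer loop
   vertex 3.2 3.4 4.6
   vertex 5.0 1.2 4.4
   vertex 4.4 4.8 2.0
  endloop
 endfacet
 facet normal 0.150 0.033 0.988
  outer loop
   vertex 3.2 3.4 4.6
   vertex 0.6 3.2 5.0
   vertex 5.0 1.2 4.4
  endloop
 endfacet
 facet normal 0.006 0.879 0.476
  outer loop
   vertex 3.2 3.4 4.6
   vertex 4.4 4.8 2.0
   vertex 0.6 3.2 5.0
  endloop
 endfacet
 facet normal -0.139 -0.955 0.261
  outer loop
   vertex 2.0 1.2 2.8
   vertex 5.0 1.2 4.4
   vertex 0.0 1.6 3.2
  endloop
 endfacet
 facet normal -0.256 -0.401 -0.880
  outer loop
   vertex 2.0 1.2 2.8
   vertex 0.0 1.6 3.2
   vertex 4.8 3.8 0.8
  endloop
 endfacet
 facet normal 0.303 -0.764 -0.569
  outer loop
   vertex 2.0 1.2 2.8
   vertex 4.8 3.8 0.8
   vertex 5.0 1.2 4.4
  endloop
 endfacet
 facet normal -0.261 -0.392 -0.882
  outer loop
   vertex 3.6 4.6 0.8
   vertex 4.8 3.8 0.8
   vertex 0.0 1.6 3.2
  endloop
 endfacet
 facet normal 0.494 0.742 -0.453
  outer loop
   vertex 3.6 4.6 0.8
   vertex 4.4 4.8 2.0
   vertex 4.8 3.8 0.8
  endloop
 endfacet
 facet normal -0.722 0.619 -0.309
  outer loop
   vertex 3.6 4.6 0.8
   vertex 0.0 1.6 3.2
   vertex 0.6 3.2 5.0
  endloop
 endfacet
 facet normal -0.340 0.938 0.070
  outer loop
   vertex 3.6 4.6 0.8
   vertex 0.6 3.2 5.0
   vertex 4.4 4.8 2.0
  endloop
 endfacet
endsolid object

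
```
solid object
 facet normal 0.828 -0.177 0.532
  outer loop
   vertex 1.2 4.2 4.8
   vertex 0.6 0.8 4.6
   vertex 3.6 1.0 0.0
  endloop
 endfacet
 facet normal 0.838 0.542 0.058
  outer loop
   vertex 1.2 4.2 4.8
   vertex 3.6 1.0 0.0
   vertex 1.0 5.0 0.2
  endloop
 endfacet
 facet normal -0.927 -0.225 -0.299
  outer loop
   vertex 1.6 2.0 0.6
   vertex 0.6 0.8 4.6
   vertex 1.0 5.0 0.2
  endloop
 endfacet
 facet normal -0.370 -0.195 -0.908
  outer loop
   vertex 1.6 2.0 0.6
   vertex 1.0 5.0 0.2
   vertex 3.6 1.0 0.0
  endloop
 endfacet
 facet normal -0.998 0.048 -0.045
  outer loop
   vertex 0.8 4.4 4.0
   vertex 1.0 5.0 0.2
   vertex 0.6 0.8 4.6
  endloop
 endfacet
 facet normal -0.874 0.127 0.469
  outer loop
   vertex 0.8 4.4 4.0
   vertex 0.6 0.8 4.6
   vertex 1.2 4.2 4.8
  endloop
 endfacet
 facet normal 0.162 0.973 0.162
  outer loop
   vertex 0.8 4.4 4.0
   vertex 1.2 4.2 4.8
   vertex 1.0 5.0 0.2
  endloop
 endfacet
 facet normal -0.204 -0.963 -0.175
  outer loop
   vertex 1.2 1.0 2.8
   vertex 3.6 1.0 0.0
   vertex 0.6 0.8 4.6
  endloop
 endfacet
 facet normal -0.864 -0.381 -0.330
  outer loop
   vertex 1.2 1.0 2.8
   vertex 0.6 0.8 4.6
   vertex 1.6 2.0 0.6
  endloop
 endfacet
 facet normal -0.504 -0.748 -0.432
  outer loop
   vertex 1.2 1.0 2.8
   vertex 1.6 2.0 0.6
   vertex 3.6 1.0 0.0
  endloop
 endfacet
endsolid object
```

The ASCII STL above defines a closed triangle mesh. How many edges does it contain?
15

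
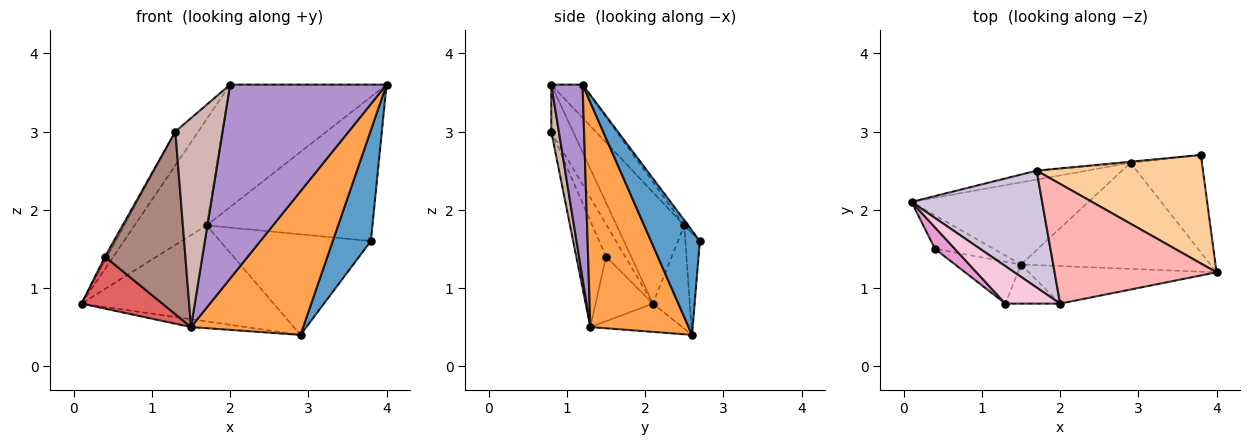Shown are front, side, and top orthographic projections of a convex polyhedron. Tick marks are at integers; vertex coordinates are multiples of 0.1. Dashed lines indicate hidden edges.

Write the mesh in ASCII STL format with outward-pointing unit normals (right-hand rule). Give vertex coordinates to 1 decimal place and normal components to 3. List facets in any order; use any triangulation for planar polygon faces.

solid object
 facet normal 0.694 -0.541 -0.475
  outer loop
   vertex 2.9 2.6 0.4
   vertex 3.8 2.7 1.6
   vertex 4.0 1.2 3.6
  endloop
 endfacet
 facet normal -0.157 0.094 -0.983
  outer loop
   vertex 1.5 1.3 0.5
   vertex 0.1 2.1 0.8
   vertex 2.9 2.6 0.4
  endloop
 endfacet
 facet normal 0.576 -0.658 -0.486
  outer loop
   vertex 1.5 1.3 0.5
   vertex 2.9 2.6 0.4
   vertex 4.0 1.2 3.6
  endloop
 endfacet
 facet normal -0.019 0.799 0.601
  outer loop
   vertex 1.7 2.5 1.8
   vertex 4.0 1.2 3.6
   vertex 3.8 2.7 1.6
  endloop
 endfacet
 facet normal -0.188 0.978 -0.091
  outer loop
   vertex 1.7 2.5 1.8
   vertex 2.9 2.6 0.4
   vertex 0.1 2.1 0.8
  endloop
 endfacet
 facet normal -0.096 0.995 -0.011
  outer loop
   vertex 1.7 2.5 1.8
   vertex 3.8 2.7 1.6
   vertex 2.9 2.6 0.4
  endloop
 endfacet
 facet normal -0.512 -0.722 -0.466
  outer loop
   vertex 0.4 1.5 1.4
   vertex 0.1 2.1 0.8
   vertex 1.5 1.3 0.5
  endloop
 endfacet
 facet normal -0.142 0.708 0.692
  outer loop
   vertex 2.0 0.8 3.6
   vertex 4.0 1.2 3.6
   vertex 1.7 2.5 1.8
  endloop
 endfacet
 facet normal 0.193 -0.963 -0.186
  outer loop
   vertex 2.0 0.8 3.6
   vertex 1.5 1.3 0.5
   vertex 4.0 1.2 3.6
  endloop
 endfacet
 facet normal -0.533 0.569 0.626
  outer loop
   vertex 2.0 0.8 3.6
   vertex 1.7 2.5 1.8
   vertex 0.1 2.1 0.8
  endloop
 endfacet
 facet normal -0.339 -0.917 -0.211
  outer loop
   vertex 1.3 0.8 3.0
   vertex 0.4 1.5 1.4
   vertex 1.5 1.3 0.5
  endloop
 endfacet
 facet normal 0.156 -0.971 -0.182
  outer loop
   vertex 1.3 0.8 3.0
   vertex 1.5 1.3 0.5
   vertex 2.0 0.8 3.6
  endloop
 endfacet
 facet normal -0.849 0.094 0.519
  outer loop
   vertex 1.3 0.8 3.0
   vertex 0.1 2.1 0.8
   vertex 0.4 1.5 1.4
  endloop
 endfacet
 facet normal -0.537 0.565 0.627
  outer loop
   vertex 1.3 0.8 3.0
   vertex 2.0 0.8 3.6
   vertex 0.1 2.1 0.8
  endloop
 endfacet
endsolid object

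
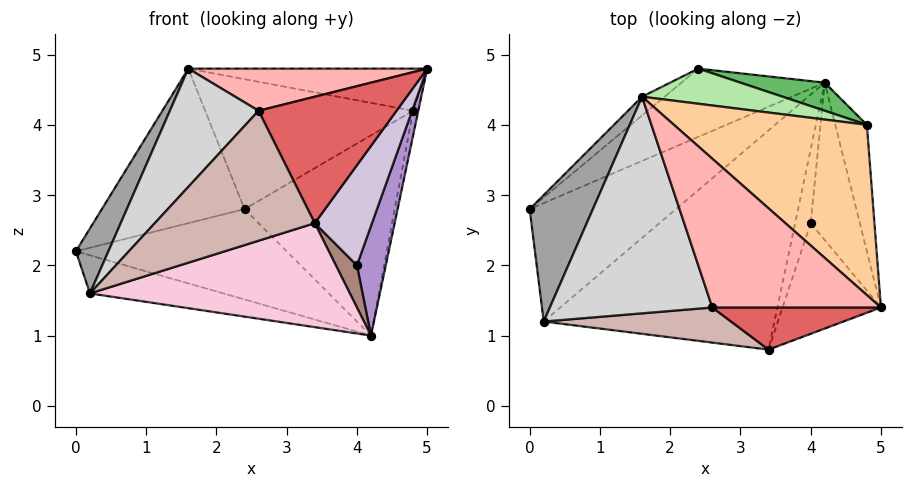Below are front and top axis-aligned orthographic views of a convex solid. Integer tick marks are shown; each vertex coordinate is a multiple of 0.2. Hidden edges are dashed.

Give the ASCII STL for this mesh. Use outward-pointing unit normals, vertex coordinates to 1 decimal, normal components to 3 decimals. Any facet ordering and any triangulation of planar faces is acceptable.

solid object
 facet normal -0.457 0.710 -0.536
  outer loop
   vertex 2.4 4.8 2.8
   vertex 4.2 4.6 1.0
   vertex 0.0 2.8 2.2
  endloop
 endfacet
 facet normal -0.623 0.776 -0.094
  outer loop
   vertex 2.4 4.8 2.8
   vertex 0.0 2.8 2.2
   vertex 1.6 4.4 4.8
  endloop
 endfacet
 facet normal 0.983 0.035 -0.178
  outer loop
   vertex 4.8 4.0 4.2
   vertex 5.0 1.4 4.8
   vertex 4.2 4.6 1.0
  endloop
 endfacet
 facet normal 0.207 0.235 0.950
  outer loop
   vertex 4.8 4.0 4.2
   vertex 1.6 4.4 4.8
   vertex 5.0 1.4 4.8
  endloop
 endfacet
 facet normal 0.242 0.961 0.135
  outer loop
   vertex 4.8 4.0 4.2
   vertex 4.2 4.6 1.0
   vertex 2.4 4.8 2.8
  endloop
 endfacet
 facet normal 0.167 0.952 0.257
  outer loop
   vertex 4.8 4.0 4.2
   vertex 2.4 4.8 2.8
   vertex 1.6 4.4 4.8
  endloop
 endfacet
 facet normal -0.079 -0.946 0.315
  outer loop
   vertex 2.6 1.4 4.2
   vertex 3.4 0.8 2.6
   vertex 5.0 1.4 4.8
  endloop
 endfacet
 facet normal -0.234 -0.265 0.935
  outer loop
   vertex 2.6 1.4 4.2
   vertex 5.0 1.4 4.8
   vertex 1.6 4.4 4.8
  endloop
 endfacet
 facet normal 0.850 -0.301 -0.433
  outer loop
   vertex 4.0 2.6 2.0
   vertex 4.2 4.6 1.0
   vertex 5.0 1.4 4.8
  endloop
 endfacet
 facet normal 0.786 -0.415 -0.458
  outer loop
   vertex 4.0 2.6 2.0
   vertex 5.0 1.4 4.8
   vertex 3.4 0.8 2.6
  endloop
 endfacet
 facet normal 0.527 -0.422 -0.738
  outer loop
   vertex 4.0 2.6 2.0
   vertex 3.4 0.8 2.6
   vertex 4.2 4.6 1.0
  endloop
 endfacet
 facet normal -0.198 -0.946 0.256
  outer loop
   vertex 0.2 1.2 1.6
   vertex 3.4 0.8 2.6
   vertex 2.6 1.4 4.2
  endloop
 endfacet
 facet normal -0.374 0.284 -0.883
  outer loop
   vertex 0.2 1.2 1.6
   vertex 0.0 2.8 2.2
   vertex 4.2 4.6 1.0
  endloop
 endfacet
 facet normal 0.223 -0.418 -0.881
  outer loop
   vertex 0.2 1.2 1.6
   vertex 4.2 4.6 1.0
   vertex 3.4 0.8 2.6
  endloop
 endfacet
 facet normal -0.703 -0.325 0.633
  outer loop
   vertex 0.2 1.2 1.6
   vertex 1.6 4.4 4.8
   vertex 0.0 2.8 2.2
  endloop
 endfacet
 facet normal -0.673 -0.354 0.649
  outer loop
   vertex 0.2 1.2 1.6
   vertex 2.6 1.4 4.2
   vertex 1.6 4.4 4.8
  endloop
 endfacet
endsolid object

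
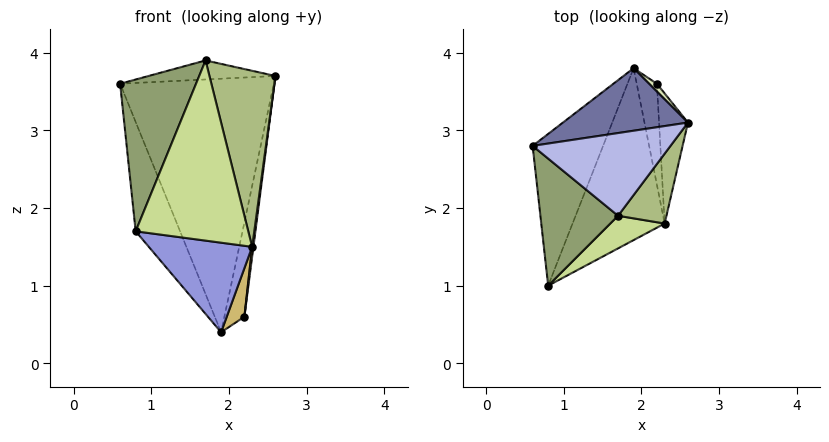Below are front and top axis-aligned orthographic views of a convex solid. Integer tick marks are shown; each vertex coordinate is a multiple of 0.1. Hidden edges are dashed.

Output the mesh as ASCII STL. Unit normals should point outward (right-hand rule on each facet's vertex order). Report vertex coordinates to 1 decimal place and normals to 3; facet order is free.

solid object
 facet normal -0.156 0.959 0.236
  outer loop
   vertex 1.9 3.8 0.4
   vertex 0.6 2.8 3.6
   vertex 2.6 3.1 3.7
  endloop
 endfacet
 facet normal -0.926 0.221 -0.307
  outer loop
   vertex 1.9 3.8 0.4
   vertex 0.8 1.0 1.7
   vertex 0.6 2.8 3.6
  endloop
 endfacet
 facet normal 0.127 -0.458 -0.880
  outer loop
   vertex 2.3 1.8 1.5
   vertex 0.8 1.0 1.7
   vertex 1.9 3.8 0.4
  endloop
 endfacet
 facet normal -0.082 0.223 0.971
  outer loop
   vertex 1.7 1.9 3.9
   vertex 2.6 3.1 3.7
   vertex 0.6 2.8 3.6
  endloop
 endfacet
 facet normal -0.626 -0.598 0.501
  outer loop
   vertex 1.7 1.9 3.9
   vertex 0.6 2.8 3.6
   vertex 0.8 1.0 1.7
  endloop
 endfacet
 facet normal 0.797 -0.561 0.223
  outer loop
   vertex 1.7 1.9 3.9
   vertex 2.3 1.8 1.5
   vertex 2.6 3.1 3.7
  endloop
 endfacet
 facet normal 0.481 -0.863 0.156
  outer loop
   vertex 1.7 1.9 3.9
   vertex 0.8 1.0 1.7
   vertex 2.3 1.8 1.5
  endloop
 endfacet
 facet normal 0.521 0.851 0.070
  outer loop
   vertex 2.2 3.6 0.6
   vertex 1.9 3.8 0.4
   vertex 2.6 3.1 3.7
  endloop
 endfacet
 facet normal 0.992 -0.010 -0.129
  outer loop
   vertex 2.2 3.6 0.6
   vertex 2.6 3.1 3.7
   vertex 2.3 1.8 1.5
  endloop
 endfacet
 facet normal 0.298 -0.414 -0.860
  outer loop
   vertex 2.2 3.6 0.6
   vertex 2.3 1.8 1.5
   vertex 1.9 3.8 0.4
  endloop
 endfacet
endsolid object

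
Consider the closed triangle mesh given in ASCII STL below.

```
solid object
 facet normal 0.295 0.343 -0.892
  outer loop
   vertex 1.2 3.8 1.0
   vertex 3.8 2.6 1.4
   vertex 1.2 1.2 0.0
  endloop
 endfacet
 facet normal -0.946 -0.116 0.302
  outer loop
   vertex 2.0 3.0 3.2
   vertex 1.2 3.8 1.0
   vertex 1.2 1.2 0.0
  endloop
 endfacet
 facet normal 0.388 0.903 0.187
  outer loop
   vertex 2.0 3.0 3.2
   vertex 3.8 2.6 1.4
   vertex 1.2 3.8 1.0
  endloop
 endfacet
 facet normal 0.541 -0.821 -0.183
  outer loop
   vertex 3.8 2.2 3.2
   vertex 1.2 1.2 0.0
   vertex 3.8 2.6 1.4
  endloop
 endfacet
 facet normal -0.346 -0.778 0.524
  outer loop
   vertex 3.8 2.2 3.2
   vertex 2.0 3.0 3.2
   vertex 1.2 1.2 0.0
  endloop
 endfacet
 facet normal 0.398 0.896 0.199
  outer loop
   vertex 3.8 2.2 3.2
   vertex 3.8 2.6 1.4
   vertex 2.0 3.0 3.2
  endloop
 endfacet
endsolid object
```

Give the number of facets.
6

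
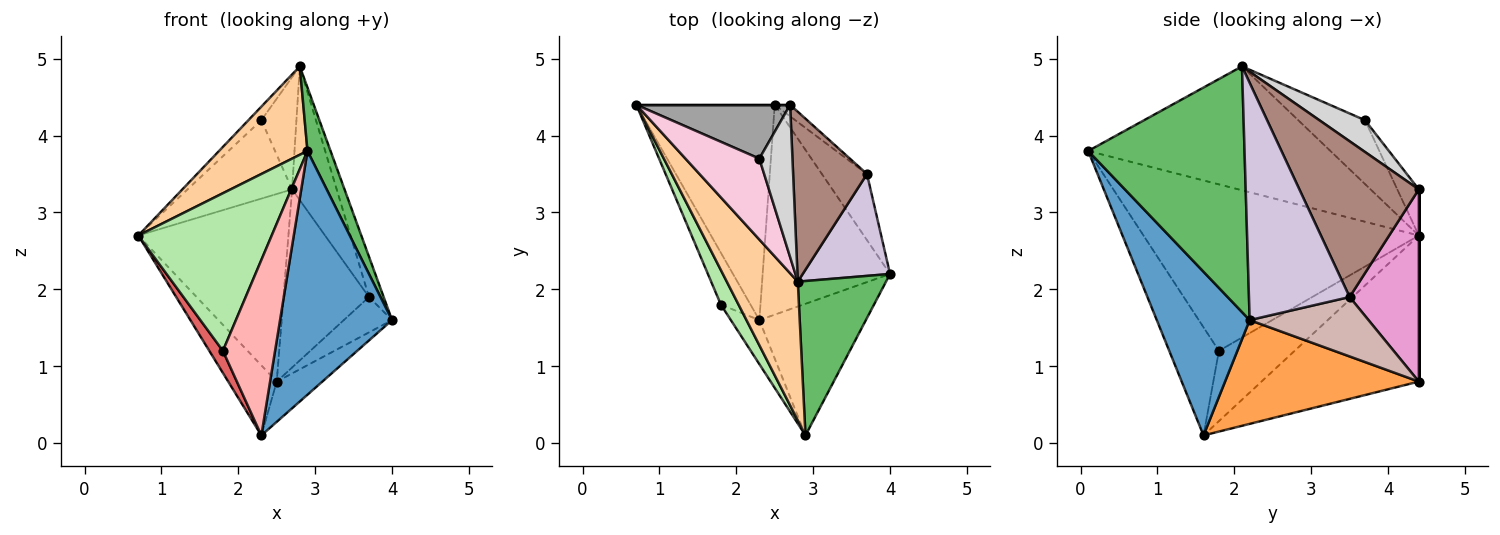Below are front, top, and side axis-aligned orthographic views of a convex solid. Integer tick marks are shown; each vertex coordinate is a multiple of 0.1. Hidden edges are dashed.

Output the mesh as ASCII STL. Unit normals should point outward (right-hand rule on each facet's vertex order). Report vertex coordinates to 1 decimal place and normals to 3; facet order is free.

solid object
 facet normal 0.589 -0.711 -0.384
  outer loop
   vertex 2.3 1.6 0.1
   vertex 4.0 2.2 1.6
   vertex 2.9 0.1 3.8
  endloop
 endfacet
 facet normal -0.708 0.218 -0.671
  outer loop
   vertex 2.5 4.4 0.8
   vertex 2.3 1.6 0.1
   vertex 0.7 4.4 2.7
  endloop
 endfacet
 facet normal 0.625 0.147 -0.767
  outer loop
   vertex 2.5 4.4 0.8
   vertex 4.0 2.2 1.6
   vertex 2.3 1.6 0.1
  endloop
 endfacet
 facet normal -0.827 -0.302 0.474
  outer loop
   vertex 2.8 2.1 4.9
   vertex 0.7 4.4 2.7
   vertex 2.9 0.1 3.8
  endloop
 endfacet
 facet normal 0.932 -0.138 0.335
  outer loop
   vertex 2.8 2.1 4.9
   vertex 2.9 0.1 3.8
   vertex 4.0 2.2 1.6
  endloop
 endfacet
 facet normal -0.896 -0.434 0.095
  outer loop
   vertex 1.8 1.8 1.2
   vertex 2.9 0.1 3.8
   vertex 0.7 4.4 2.7
  endloop
 endfacet
 facet normal -0.909 -0.163 -0.383
  outer loop
   vertex 1.8 1.8 1.2
   vertex 0.7 4.4 2.7
   vertex 2.3 1.6 0.1
  endloop
 endfacet
 facet normal -0.678 -0.713 -0.179
  outer loop
   vertex 1.8 1.8 1.2
   vertex 2.3 1.6 0.1
   vertex 2.9 0.1 3.8
  endloop
 endfacet
 facet normal 0.000 1.000 0.000
  outer loop
   vertex 2.7 4.4 3.3
   vertex 2.5 4.4 0.8
   vertex 0.7 4.4 2.7
  endloop
 endfacet
 facet normal 0.930 0.136 0.342
  outer loop
   vertex 3.7 3.5 1.9
   vertex 2.8 2.1 4.9
   vertex 4.0 2.2 1.6
  endloop
 endfacet
 facet normal 0.856 0.320 0.406
  outer loop
   vertex 3.7 3.5 1.9
   vertex 2.7 4.4 3.3
   vertex 2.8 2.1 4.9
  endloop
 endfacet
 facet normal 0.758 0.308 -0.575
  outer loop
   vertex 3.7 3.5 1.9
   vertex 4.0 2.2 1.6
   vertex 2.5 4.4 0.8
  endloop
 endfacet
 facet normal 0.628 0.776 -0.050
  outer loop
   vertex 3.7 3.5 1.9
   vertex 2.5 4.4 0.8
   vertex 2.7 4.4 3.3
  endloop
 endfacet
 facet normal -0.649 0.126 0.751
  outer loop
   vertex 2.3 3.7 4.2
   vertex 0.7 4.4 2.7
   vertex 2.8 2.1 4.9
  endloop
 endfacet
 facet normal -0.167 0.813 0.558
  outer loop
   vertex 2.3 3.7 4.2
   vertex 2.7 4.4 3.3
   vertex 0.7 4.4 2.7
  endloop
 endfacet
 facet normal 0.611 0.470 0.637
  outer loop
   vertex 2.3 3.7 4.2
   vertex 2.8 2.1 4.9
   vertex 2.7 4.4 3.3
  endloop
 endfacet
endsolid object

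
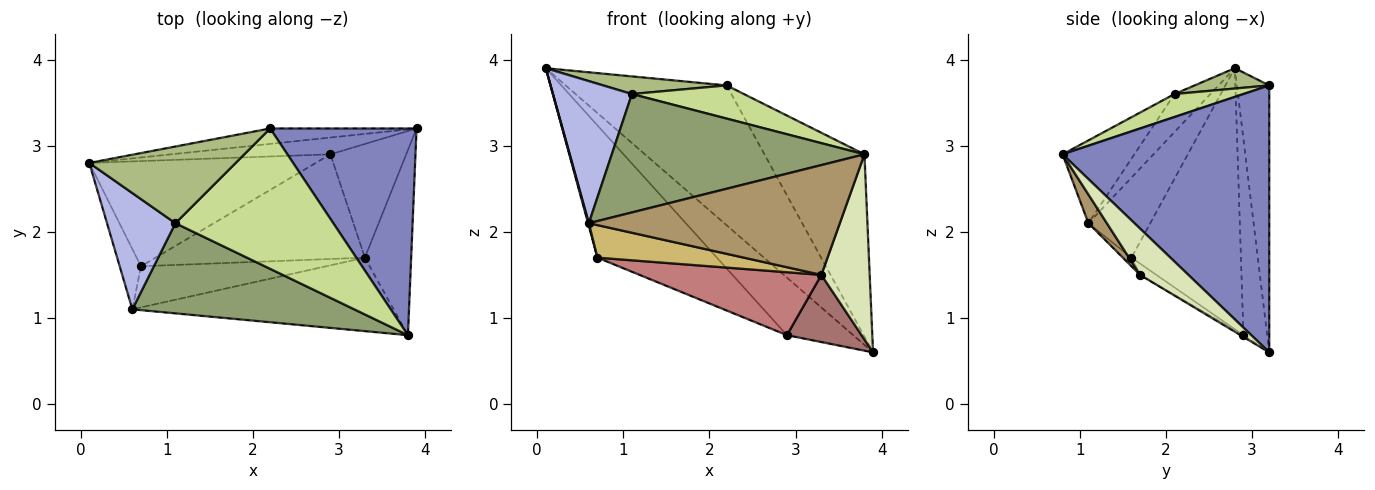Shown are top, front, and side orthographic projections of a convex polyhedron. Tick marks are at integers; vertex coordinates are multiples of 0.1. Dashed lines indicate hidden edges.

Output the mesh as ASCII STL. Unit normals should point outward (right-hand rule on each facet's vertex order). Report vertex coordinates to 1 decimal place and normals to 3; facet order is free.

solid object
 facet normal -0.196 0.975 -0.107
  outer loop
   vertex 2.2 3.2 3.7
   vertex 3.9 3.2 0.6
   vertex 0.1 2.8 3.9
  endloop
 endfacet
 facet normal 0.807 0.391 0.443
  outer loop
   vertex 2.2 3.2 3.7
   vertex 3.8 0.8 2.9
   vertex 3.9 3.2 0.6
  endloop
 endfacet
 facet normal -0.966 -0.012 -0.257
  outer loop
   vertex 0.7 1.6 1.7
   vertex 0.6 1.1 2.1
   vertex 0.1 2.8 3.9
  endloop
 endfacet
 facet normal -0.332 -0.730 0.597
  outer loop
   vertex 1.1 2.1 3.6
   vertex 0.1 2.8 3.9
   vertex 0.6 1.1 2.1
  endloop
 endfacet
 facet normal -0.220 -0.776 0.591
  outer loop
   vertex 1.1 2.1 3.6
   vertex 0.6 1.1 2.1
   vertex 3.8 0.8 2.9
  endloop
 endfacet
 facet normal 0.134 -0.222 0.966
  outer loop
   vertex 1.1 2.1 3.6
   vertex 2.2 3.2 3.7
   vertex 0.1 2.8 3.9
  endloop
 endfacet
 facet normal 0.140 -0.228 0.964
  outer loop
   vertex 1.1 2.1 3.6
   vertex 3.8 0.8 2.9
   vertex 2.2 3.2 3.7
  endloop
 endfacet
 facet normal 0.577 -0.577 -0.577
  outer loop
   vertex 3.3 1.7 1.5
   vertex 3.9 3.2 0.6
   vertex 3.8 0.8 2.9
  endloop
 endfacet
 facet normal 0.061 -0.830 -0.555
  outer loop
   vertex 3.3 1.7 1.5
   vertex 3.8 0.8 2.9
   vertex 0.6 1.1 2.1
  endloop
 endfacet
 facet normal -0.036 -0.620 -0.784
  outer loop
   vertex 3.3 1.7 1.5
   vertex 0.6 1.1 2.1
   vertex 0.7 1.6 1.7
  endloop
 endfacet
 facet normal -0.325 0.908 -0.265
  outer loop
   vertex 2.9 2.9 0.8
   vertex 0.1 2.8 3.9
   vertex 3.9 3.2 0.6
  endloop
 endfacet
 facet normal -0.583 0.636 -0.506
  outer loop
   vertex 2.9 2.9 0.8
   vertex 0.7 1.6 1.7
   vertex 0.1 2.8 3.9
  endloop
 endfacet
 facet normal -0.020 -0.509 -0.861
  outer loop
   vertex 2.9 2.9 0.8
   vertex 3.9 3.2 0.6
   vertex 3.3 1.7 1.5
  endloop
 endfacet
 facet normal -0.046 -0.515 -0.856
  outer loop
   vertex 2.9 2.9 0.8
   vertex 3.3 1.7 1.5
   vertex 0.7 1.6 1.7
  endloop
 endfacet
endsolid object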